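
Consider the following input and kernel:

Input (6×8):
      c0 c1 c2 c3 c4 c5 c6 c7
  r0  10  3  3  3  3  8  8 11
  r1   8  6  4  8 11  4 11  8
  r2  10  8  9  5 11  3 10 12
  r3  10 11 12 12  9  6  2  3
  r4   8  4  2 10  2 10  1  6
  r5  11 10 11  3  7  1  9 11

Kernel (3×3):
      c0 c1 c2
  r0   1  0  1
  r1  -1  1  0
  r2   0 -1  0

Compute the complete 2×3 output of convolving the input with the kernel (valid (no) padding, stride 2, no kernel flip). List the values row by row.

3 5 1
16 10 8

Output[0,0]: The receptive field on the input at this output position is [10 3 3 / 8 6 4 / 10 8 9]. Elementwise product with the kernel and sum: 10·1 + 3·1 + 8·-1 + 6·1 + 8·-1.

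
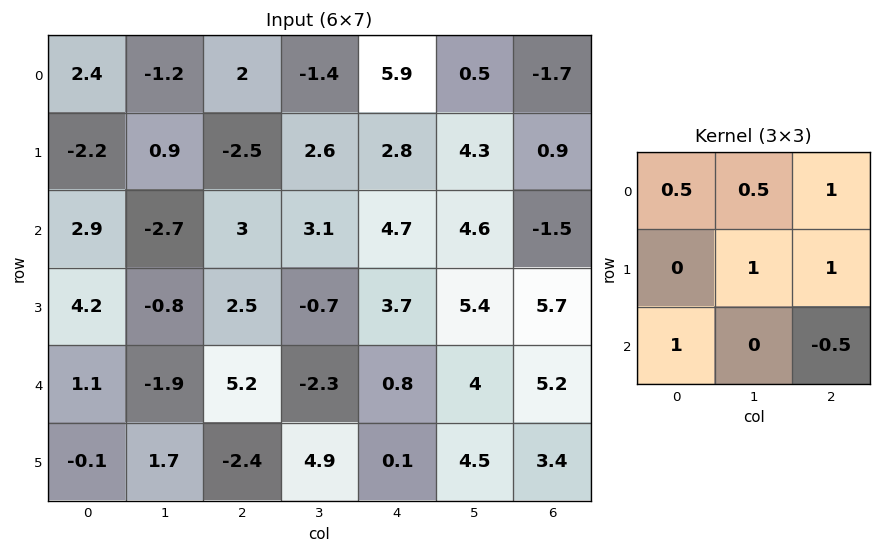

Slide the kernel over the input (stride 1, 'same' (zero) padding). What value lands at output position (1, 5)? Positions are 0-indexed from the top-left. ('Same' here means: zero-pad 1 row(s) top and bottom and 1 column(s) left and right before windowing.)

12.15

The receptive field on the zero-padded input at this output position is [5.9 0.5 -1.7 / 2.8 4.3 0.9 / 4.7 4.6 -1.5]. Elementwise product with the kernel and sum: 5.9·0.5 + 0.5·0.5 + -1.7·1 + 4.3·1 + 0.9·1 + 4.7·1 + -1.5·-0.5.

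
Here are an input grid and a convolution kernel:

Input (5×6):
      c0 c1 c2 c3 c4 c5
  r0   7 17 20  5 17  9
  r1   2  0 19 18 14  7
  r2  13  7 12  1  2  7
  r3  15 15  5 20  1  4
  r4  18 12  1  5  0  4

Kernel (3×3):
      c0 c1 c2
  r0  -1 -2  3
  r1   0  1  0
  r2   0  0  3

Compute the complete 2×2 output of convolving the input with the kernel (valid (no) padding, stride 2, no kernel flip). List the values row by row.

55 45
27 12

Output[0,0]: The receptive field on the input at this output position is [7 17 20 / 2 0 19 / 13 7 12]. Elementwise product with the kernel and sum: 7·-1 + 17·-2 + 20·3 + 0·1 + 12·3.
Output[0,1]: The receptive field on the input at this output position is [20 5 17 / 19 18 14 / 12 1 2]. Elementwise product with the kernel and sum: 20·-1 + 5·-2 + 17·3 + 18·1 + 2·3.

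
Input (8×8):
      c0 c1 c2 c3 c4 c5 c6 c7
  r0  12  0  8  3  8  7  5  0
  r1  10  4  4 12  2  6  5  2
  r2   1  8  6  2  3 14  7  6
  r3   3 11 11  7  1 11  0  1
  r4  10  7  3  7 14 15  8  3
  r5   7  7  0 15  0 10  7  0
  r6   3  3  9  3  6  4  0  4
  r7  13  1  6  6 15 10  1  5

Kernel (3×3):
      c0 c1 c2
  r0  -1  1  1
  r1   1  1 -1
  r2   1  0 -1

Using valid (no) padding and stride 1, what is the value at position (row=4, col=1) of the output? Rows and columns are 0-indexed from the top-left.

-5

The receptive field on the input at this output position is [7 3 7 / 7 0 15 / 3 9 3]. Elementwise product with the kernel and sum: 7·-1 + 3·1 + 7·1 + 7·1 + 0·1 + 15·-1 + 3·1 + 3·-1.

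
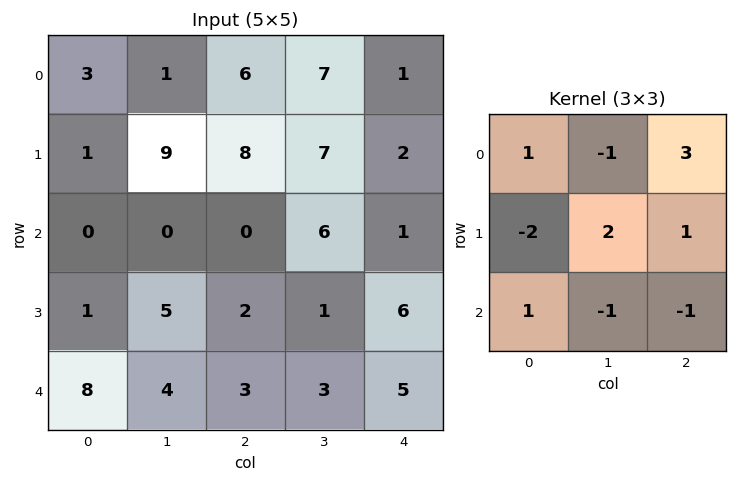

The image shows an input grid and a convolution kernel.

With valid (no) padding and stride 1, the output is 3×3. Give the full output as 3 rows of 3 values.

Output[0,0]: The receptive field on the input at this output position is [3 1 6 / 1 9 8 / 0 0 0]. Elementwise product with the kernel and sum: 3·1 + 1·-1 + 6·3 + 1·-2 + 9·2 + 8·1 + 0·1 + 0·-1 + 0·-1.
Output[0,1]: The receptive field on the input at this output position is [1 6 7 / 9 8 7 / 0 0 6]. Elementwise product with the kernel and sum: 1·1 + 6·-1 + 7·3 + 9·-2 + 8·2 + 7·1 + 0·1 + 0·-1 + 6·-1.

44 15 -5
10 30 15
11 11 -4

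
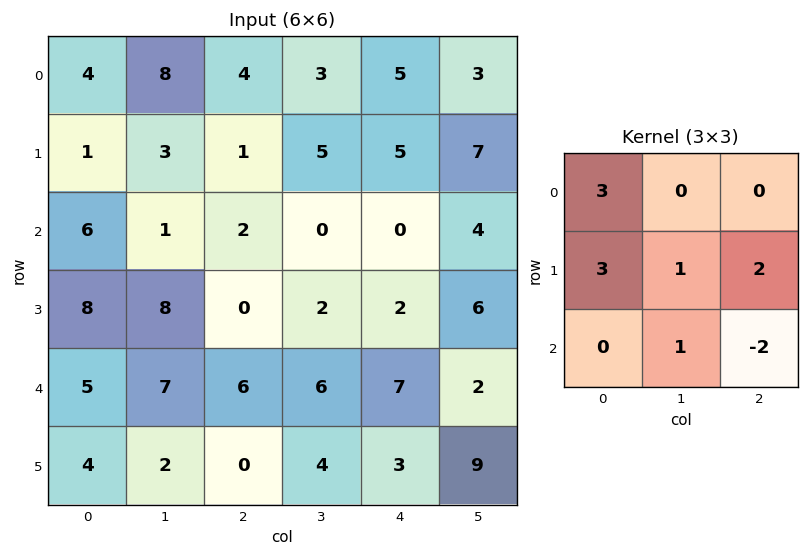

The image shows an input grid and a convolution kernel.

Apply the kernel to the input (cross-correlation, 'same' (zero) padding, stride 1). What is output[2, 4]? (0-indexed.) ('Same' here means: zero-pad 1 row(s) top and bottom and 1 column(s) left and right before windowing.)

The receptive field on the zero-padded input at this output position is [5 5 7 / 0 0 4 / 2 2 6]. Elementwise product with the kernel and sum: 5·3 + 0·3 + 0·1 + 4·2 + 2·1 + 6·-2.

13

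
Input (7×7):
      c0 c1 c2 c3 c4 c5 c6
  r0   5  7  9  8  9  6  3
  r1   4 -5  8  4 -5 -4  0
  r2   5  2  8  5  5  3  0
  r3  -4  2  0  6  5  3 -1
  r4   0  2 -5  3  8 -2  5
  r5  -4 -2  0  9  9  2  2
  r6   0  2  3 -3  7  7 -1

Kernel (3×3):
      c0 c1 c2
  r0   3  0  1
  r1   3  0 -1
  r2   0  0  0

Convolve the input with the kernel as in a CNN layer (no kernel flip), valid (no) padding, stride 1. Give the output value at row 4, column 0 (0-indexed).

The receptive field on the input at this output position is [0 2 -5 / -4 -2 0 / 0 2 3]. Elementwise product with the kernel and sum: 0·3 + -5·1 + -4·3 + 0·-1.

-17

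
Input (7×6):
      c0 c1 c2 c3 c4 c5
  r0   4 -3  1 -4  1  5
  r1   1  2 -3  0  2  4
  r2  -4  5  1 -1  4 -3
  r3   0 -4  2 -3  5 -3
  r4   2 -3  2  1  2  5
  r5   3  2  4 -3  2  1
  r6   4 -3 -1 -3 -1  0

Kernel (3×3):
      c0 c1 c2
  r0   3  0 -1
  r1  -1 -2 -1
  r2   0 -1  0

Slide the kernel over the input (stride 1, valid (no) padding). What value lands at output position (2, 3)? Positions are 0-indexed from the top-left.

The receptive field on the input at this output position is [-1 4 -3 / -3 5 -3 / 1 2 5]. Elementwise product with the kernel and sum: -1·3 + -3·-1 + -3·-1 + 5·-2 + -3·-1 + 2·-1.

-6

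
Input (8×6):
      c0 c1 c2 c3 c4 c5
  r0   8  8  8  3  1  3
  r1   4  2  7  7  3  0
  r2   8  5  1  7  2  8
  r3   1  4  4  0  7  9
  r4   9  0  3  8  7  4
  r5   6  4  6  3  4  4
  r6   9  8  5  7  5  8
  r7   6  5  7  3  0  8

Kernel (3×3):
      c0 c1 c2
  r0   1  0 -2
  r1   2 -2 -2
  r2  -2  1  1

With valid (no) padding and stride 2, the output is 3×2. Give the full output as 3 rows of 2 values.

-28 7
-23 0
-10 -11

Output[0,0]: The receptive field on the input at this output position is [8 8 8 / 4 2 7 / 8 5 1]. Elementwise product with the kernel and sum: 8·1 + 8·-2 + 4·2 + 2·-2 + 7·-2 + 8·-2 + 5·1 + 1·1.
Output[0,1]: The receptive field on the input at this output position is [8 3 1 / 7 7 3 / 1 7 2]. Elementwise product with the kernel and sum: 8·1 + 1·-2 + 7·2 + 7·-2 + 3·-2 + 1·-2 + 7·1 + 2·1.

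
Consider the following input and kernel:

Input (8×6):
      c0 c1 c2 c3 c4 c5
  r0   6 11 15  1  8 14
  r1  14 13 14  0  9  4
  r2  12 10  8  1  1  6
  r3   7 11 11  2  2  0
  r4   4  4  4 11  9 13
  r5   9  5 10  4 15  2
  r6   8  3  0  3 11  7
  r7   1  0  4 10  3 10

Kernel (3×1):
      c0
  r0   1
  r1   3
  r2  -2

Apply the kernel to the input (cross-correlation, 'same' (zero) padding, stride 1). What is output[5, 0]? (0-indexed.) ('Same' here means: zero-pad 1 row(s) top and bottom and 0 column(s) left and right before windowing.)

The receptive field on the zero-padded input at this output position is [4 / 9 / 8]. Elementwise product with the kernel and sum: 4·1 + 9·3 + 8·-2.

15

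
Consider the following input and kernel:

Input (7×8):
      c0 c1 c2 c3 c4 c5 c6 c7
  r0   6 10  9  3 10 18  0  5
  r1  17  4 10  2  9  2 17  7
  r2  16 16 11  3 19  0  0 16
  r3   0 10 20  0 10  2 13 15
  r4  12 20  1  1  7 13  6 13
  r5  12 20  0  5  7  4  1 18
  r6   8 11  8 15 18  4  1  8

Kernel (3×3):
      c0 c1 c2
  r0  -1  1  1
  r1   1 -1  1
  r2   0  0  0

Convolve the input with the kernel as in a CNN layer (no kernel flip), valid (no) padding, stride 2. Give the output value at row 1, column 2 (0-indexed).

2

The receptive field on the input at this output position is [19 0 0 / 10 2 13 / 7 13 6]. Elementwise product with the kernel and sum: 19·-1 + 0·1 + 0·1 + 10·1 + 2·-1 + 13·1.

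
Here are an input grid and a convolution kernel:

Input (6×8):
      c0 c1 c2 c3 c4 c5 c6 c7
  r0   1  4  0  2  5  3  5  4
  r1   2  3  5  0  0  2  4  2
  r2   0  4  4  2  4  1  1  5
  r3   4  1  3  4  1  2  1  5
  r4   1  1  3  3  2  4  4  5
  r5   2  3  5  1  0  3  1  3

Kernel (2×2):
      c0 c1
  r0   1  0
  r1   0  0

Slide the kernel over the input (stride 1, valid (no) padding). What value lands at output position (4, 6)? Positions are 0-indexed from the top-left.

The receptive field on the input at this output position is [4 5 / 1 3]. Elementwise product with the kernel and sum: 4·1.

4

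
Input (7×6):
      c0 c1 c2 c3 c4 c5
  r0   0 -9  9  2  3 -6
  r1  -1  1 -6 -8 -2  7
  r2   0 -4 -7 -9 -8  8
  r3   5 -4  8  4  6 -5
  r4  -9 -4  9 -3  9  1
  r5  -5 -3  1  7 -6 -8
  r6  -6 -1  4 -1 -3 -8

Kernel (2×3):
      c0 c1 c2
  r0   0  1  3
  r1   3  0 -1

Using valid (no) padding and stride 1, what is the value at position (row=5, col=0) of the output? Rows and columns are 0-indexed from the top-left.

The receptive field on the input at this output position is [-5 -3 1 / -6 -1 4]. Elementwise product with the kernel and sum: -3·1 + 1·3 + -6·3 + 4·-1.

-22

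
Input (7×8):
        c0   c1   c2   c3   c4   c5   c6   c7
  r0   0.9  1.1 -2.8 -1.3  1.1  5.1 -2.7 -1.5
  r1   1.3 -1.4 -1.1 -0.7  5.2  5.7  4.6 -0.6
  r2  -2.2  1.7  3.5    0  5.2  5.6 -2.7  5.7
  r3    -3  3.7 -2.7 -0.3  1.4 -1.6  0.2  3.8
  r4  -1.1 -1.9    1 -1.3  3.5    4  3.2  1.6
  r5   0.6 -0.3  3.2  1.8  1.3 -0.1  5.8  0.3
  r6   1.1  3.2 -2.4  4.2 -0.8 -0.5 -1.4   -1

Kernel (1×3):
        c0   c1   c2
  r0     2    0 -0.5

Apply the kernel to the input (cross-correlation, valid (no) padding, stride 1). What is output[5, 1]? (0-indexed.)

The receptive field on the input at this output position is [-0.3 3.2 1.8]. Elementwise product with the kernel and sum: -0.3·2 + 1.8·-0.5.

-1.5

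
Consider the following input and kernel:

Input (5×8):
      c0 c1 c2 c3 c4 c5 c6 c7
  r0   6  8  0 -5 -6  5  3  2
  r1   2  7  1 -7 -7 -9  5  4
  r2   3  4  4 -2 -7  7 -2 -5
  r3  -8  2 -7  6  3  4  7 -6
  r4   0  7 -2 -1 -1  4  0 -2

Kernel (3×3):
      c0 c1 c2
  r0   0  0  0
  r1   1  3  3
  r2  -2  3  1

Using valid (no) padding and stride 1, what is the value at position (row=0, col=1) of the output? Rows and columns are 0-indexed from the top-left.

-9

The receptive field on the input at this output position is [8 0 -5 / 7 1 -7 / 4 4 -2]. Elementwise product with the kernel and sum: 7·1 + 1·3 + -7·3 + 4·-2 + 4·3 + -2·1.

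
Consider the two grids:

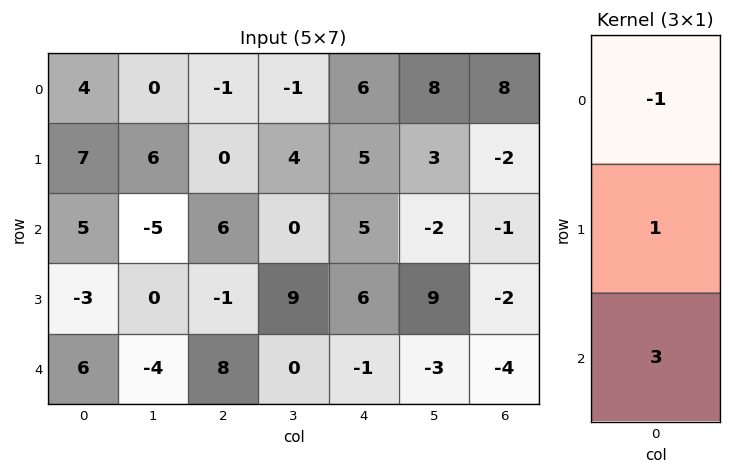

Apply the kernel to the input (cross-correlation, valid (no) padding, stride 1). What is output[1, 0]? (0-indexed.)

-11

The receptive field on the input at this output position is [7 / 5 / -3]. Elementwise product with the kernel and sum: 7·-1 + 5·1 + -3·3.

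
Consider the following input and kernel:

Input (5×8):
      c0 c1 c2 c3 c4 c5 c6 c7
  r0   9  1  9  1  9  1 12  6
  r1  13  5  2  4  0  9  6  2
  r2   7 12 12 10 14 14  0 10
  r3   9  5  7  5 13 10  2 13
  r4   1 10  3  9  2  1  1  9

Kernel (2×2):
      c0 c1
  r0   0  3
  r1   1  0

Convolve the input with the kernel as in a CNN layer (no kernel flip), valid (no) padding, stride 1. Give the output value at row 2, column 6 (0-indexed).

32

The receptive field on the input at this output position is [0 10 / 2 13]. Elementwise product with the kernel and sum: 10·3 + 2·1.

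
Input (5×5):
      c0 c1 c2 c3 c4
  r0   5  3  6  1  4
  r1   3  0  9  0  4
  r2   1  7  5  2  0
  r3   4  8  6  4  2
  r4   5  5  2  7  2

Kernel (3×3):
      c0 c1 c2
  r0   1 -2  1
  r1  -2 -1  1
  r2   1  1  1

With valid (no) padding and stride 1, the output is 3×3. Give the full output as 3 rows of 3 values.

21 -3 1
26 -17 13
-6 -5 -2

Output[0,0]: The receptive field on the input at this output position is [5 3 6 / 3 0 9 / 1 7 5]. Elementwise product with the kernel and sum: 5·1 + 3·-2 + 6·1 + 3·-2 + 0·-1 + 9·1 + 1·1 + 7·1 + 5·1.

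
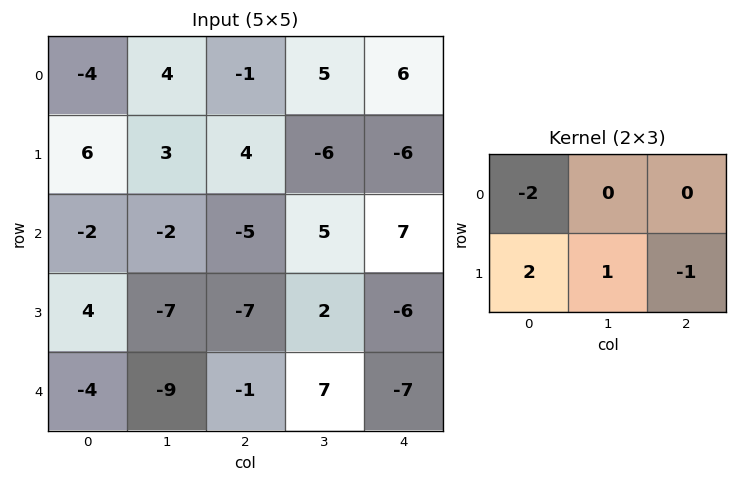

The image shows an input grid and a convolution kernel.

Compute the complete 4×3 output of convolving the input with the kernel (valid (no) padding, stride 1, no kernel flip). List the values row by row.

Output[0,0]: The receptive field on the input at this output position is [-4 4 -1 / 6 3 4]. Elementwise product with the kernel and sum: -4·-2 + 6·2 + 3·1 + 4·-1.

19 8 10
-13 -20 -20
12 -19 4
-24 -12 26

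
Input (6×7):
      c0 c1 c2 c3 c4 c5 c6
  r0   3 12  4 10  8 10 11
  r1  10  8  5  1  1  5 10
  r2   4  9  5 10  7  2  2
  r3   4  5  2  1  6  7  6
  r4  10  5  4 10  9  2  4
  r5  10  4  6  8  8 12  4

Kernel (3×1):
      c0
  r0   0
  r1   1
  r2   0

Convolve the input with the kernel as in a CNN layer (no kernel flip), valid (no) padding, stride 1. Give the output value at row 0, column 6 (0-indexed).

The receptive field on the input at this output position is [11 / 10 / 2]. Elementwise product with the kernel and sum: 10·1.

10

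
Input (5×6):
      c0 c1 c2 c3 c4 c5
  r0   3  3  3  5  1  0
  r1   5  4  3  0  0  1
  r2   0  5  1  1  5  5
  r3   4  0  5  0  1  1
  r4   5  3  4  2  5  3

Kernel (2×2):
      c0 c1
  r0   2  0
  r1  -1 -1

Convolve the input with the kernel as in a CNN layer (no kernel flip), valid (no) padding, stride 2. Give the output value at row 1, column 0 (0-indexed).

-4

The receptive field on the input at this output position is [0 5 / 4 0]. Elementwise product with the kernel and sum: 0·2 + 4·-1 + 0·-1.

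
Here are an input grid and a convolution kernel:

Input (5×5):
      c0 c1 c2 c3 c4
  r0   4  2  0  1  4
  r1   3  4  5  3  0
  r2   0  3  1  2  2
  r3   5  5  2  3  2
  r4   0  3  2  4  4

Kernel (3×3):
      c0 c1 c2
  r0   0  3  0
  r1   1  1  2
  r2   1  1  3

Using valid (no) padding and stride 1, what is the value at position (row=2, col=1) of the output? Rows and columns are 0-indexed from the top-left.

The receptive field on the input at this output position is [3 1 2 / 5 2 3 / 3 2 4]. Elementwise product with the kernel and sum: 1·3 + 5·1 + 2·1 + 3·2 + 3·1 + 2·1 + 4·3.

33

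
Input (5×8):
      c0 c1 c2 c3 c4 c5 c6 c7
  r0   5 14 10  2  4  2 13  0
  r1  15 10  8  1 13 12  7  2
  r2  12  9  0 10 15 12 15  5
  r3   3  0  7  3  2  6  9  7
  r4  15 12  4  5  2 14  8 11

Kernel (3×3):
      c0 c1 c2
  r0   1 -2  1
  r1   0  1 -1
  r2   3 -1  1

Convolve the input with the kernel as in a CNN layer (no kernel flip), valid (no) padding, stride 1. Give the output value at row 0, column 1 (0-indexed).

40

The receptive field on the input at this output position is [14 10 2 / 10 8 1 / 9 0 10]. Elementwise product with the kernel and sum: 14·1 + 10·-2 + 2·1 + 8·1 + 1·-1 + 9·3 + 0·-1 + 10·1.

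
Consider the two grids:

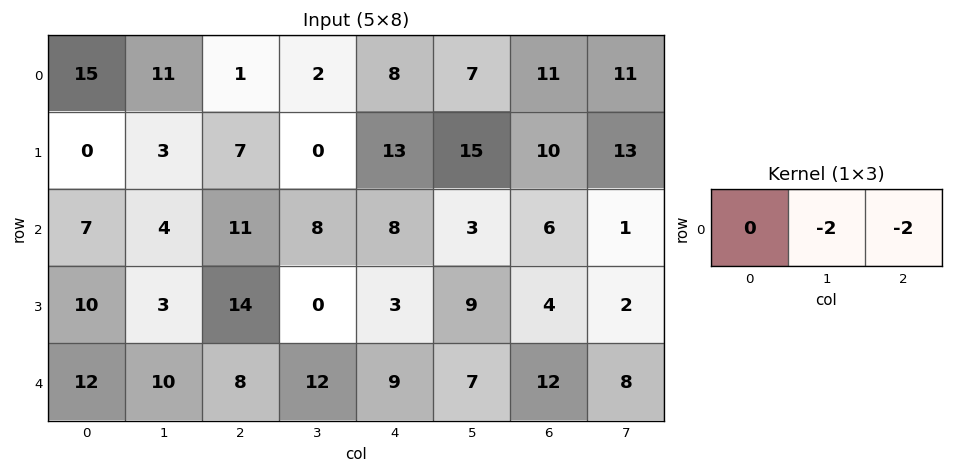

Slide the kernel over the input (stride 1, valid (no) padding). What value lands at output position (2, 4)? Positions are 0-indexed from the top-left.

The receptive field on the input at this output position is [8 3 6]. Elementwise product with the kernel and sum: 3·-2 + 6·-2.

-18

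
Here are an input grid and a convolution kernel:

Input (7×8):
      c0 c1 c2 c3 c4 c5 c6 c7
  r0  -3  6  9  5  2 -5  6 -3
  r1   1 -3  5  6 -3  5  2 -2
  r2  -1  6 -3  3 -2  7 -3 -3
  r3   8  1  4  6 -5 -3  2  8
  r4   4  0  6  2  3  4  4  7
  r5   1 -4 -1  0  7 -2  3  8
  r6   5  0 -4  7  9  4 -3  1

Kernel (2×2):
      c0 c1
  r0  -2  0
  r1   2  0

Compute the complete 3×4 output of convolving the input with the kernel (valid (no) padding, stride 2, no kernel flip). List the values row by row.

Output[0,0]: The receptive field on the input at this output position is [-3 6 / 1 -3]. Elementwise product with the kernel and sum: -3·-2 + 1·2.
Output[0,1]: The receptive field on the input at this output position is [9 5 / 5 6]. Elementwise product with the kernel and sum: 9·-2 + 5·2.

8 -8 -10 -8
18 14 -6 10
-6 -14 8 -2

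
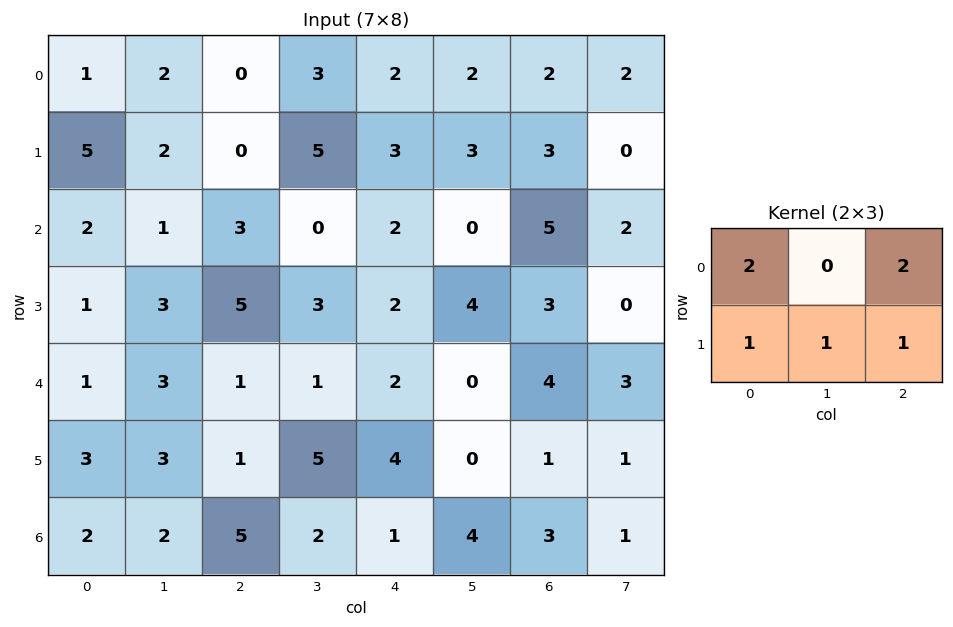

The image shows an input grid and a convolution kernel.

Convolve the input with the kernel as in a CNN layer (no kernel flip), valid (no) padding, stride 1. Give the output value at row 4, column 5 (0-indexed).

8

The receptive field on the input at this output position is [0 4 3 / 0 1 1]. Elementwise product with the kernel and sum: 0·2 + 3·2 + 0·1 + 1·1 + 1·1.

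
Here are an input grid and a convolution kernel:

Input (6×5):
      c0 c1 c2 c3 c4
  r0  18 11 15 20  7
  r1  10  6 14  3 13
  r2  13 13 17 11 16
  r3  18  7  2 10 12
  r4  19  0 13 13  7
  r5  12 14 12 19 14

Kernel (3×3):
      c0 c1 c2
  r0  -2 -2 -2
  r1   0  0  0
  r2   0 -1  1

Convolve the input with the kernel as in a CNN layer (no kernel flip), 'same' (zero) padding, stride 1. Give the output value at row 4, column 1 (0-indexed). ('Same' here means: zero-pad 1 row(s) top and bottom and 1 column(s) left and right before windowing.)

The receptive field on the zero-padded input at this output position is [18 7 2 / 19 0 13 / 12 14 12]. Elementwise product with the kernel and sum: 18·-2 + 7·-2 + 2·-2 + 14·-1 + 12·1.

-56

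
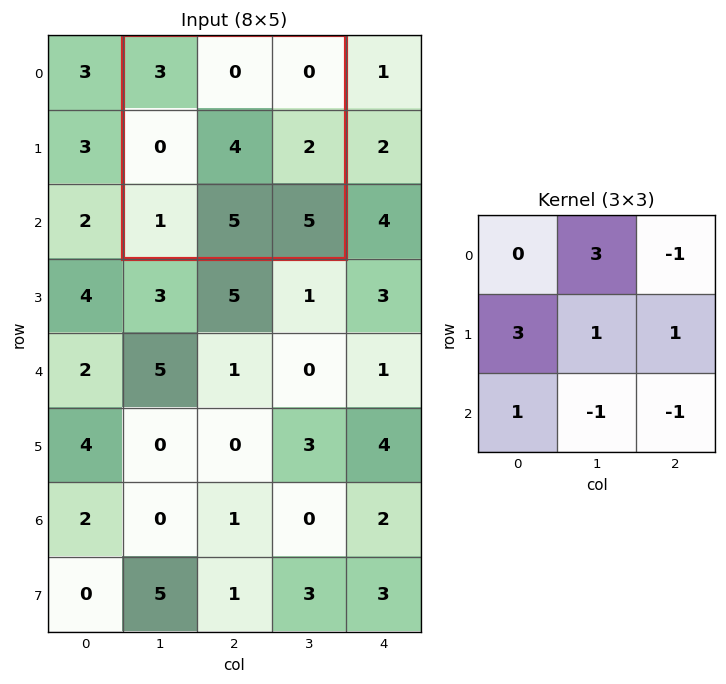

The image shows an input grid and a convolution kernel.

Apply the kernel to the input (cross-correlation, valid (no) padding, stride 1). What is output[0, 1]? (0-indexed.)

The receptive field on the input at this output position is [3 0 0 / 0 4 2 / 1 5 5]. Elementwise product with the kernel and sum: 0·3 + 0·-1 + 0·3 + 4·1 + 2·1 + 1·1 + 5·-1 + 5·-1.

-3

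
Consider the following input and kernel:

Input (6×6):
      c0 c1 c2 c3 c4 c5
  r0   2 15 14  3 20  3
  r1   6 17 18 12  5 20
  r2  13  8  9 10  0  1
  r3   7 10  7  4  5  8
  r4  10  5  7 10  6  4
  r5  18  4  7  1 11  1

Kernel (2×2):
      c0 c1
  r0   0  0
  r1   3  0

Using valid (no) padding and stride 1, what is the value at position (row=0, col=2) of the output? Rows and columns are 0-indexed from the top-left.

54

The receptive field on the input at this output position is [14 3 / 18 12]. Elementwise product with the kernel and sum: 18·3.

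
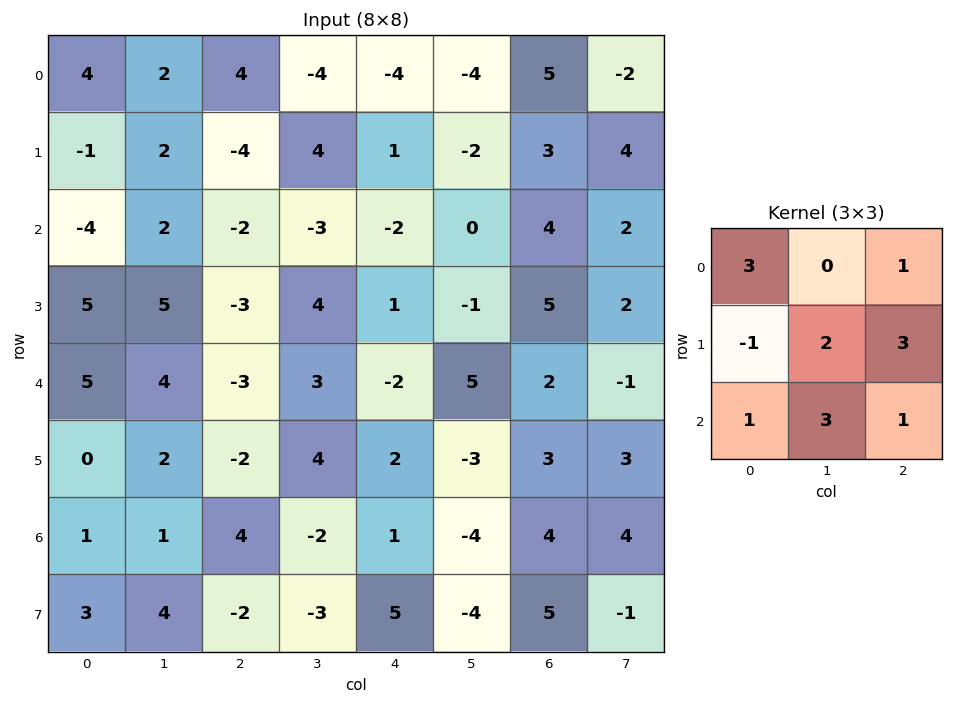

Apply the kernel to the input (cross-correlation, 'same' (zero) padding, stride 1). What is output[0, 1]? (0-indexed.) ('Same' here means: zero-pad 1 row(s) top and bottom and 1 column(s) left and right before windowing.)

13

The receptive field on the zero-padded input at this output position is [0 0 0 / 4 2 4 / -1 2 -4]. Elementwise product with the kernel and sum: 0·3 + 0·1 + 4·-1 + 2·2 + 4·3 + -1·1 + 2·3 + -4·1.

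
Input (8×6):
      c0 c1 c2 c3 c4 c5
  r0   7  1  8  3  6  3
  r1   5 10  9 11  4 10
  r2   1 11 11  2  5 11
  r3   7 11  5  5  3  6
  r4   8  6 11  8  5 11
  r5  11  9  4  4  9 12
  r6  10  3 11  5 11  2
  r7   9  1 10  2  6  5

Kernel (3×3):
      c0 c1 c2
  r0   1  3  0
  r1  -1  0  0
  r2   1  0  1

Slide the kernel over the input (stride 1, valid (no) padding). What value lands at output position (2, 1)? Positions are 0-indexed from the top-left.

The receptive field on the input at this output position is [11 11 2 / 11 5 5 / 6 11 8]. Elementwise product with the kernel and sum: 11·1 + 11·3 + 11·-1 + 6·1 + 8·1.

47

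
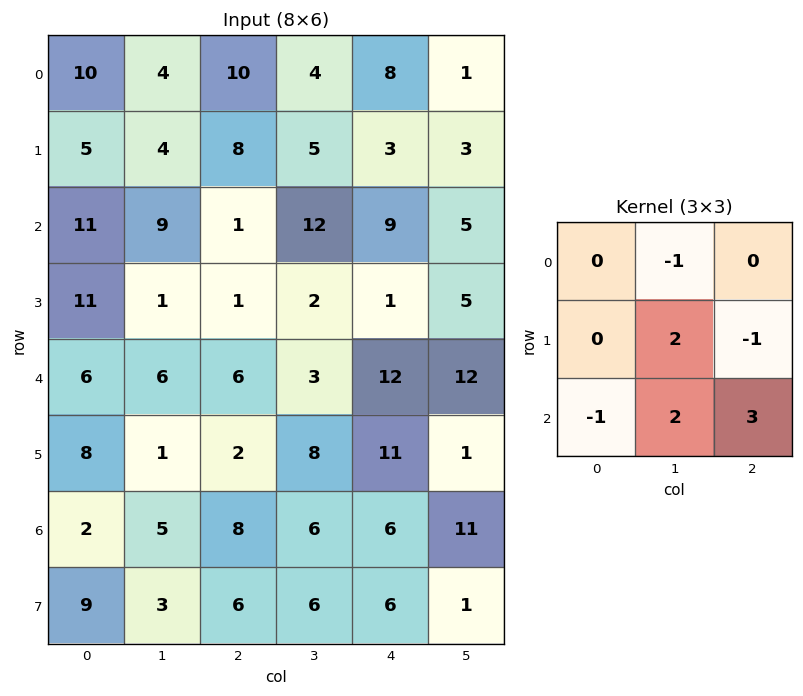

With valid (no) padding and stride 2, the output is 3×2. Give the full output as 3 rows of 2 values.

6 53
16 27
26 24

Output[0,0]: The receptive field on the input at this output position is [10 4 10 / 5 4 8 / 11 9 1]. Elementwise product with the kernel and sum: 4·-1 + 4·2 + 8·-1 + 11·-1 + 9·2 + 1·3.
Output[0,1]: The receptive field on the input at this output position is [10 4 8 / 8 5 3 / 1 12 9]. Elementwise product with the kernel and sum: 4·-1 + 5·2 + 3·-1 + 1·-1 + 12·2 + 9·3.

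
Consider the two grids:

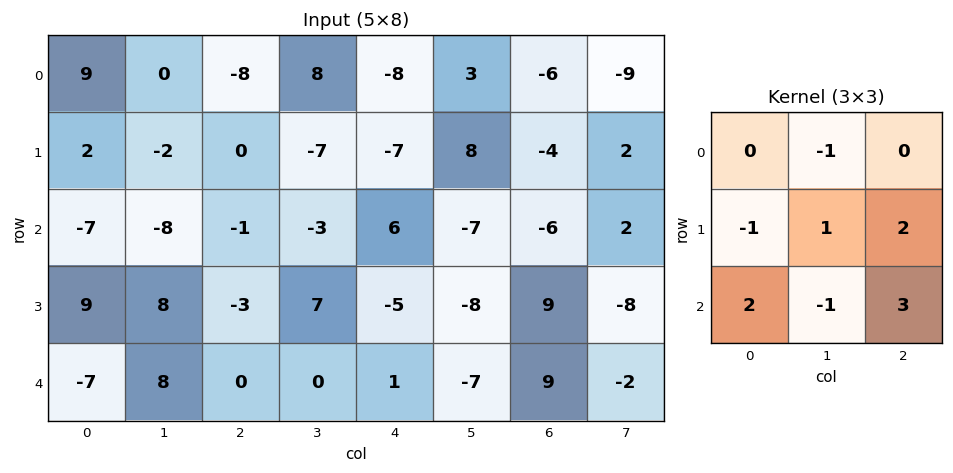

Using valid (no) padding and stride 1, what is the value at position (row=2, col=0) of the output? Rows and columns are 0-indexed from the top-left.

The receptive field on the input at this output position is [-7 -8 -1 / 9 8 -3 / -7 8 0]. Elementwise product with the kernel and sum: -8·-1 + 9·-1 + 8·1 + -3·2 + -7·2 + 8·-1 + 0·3.

-21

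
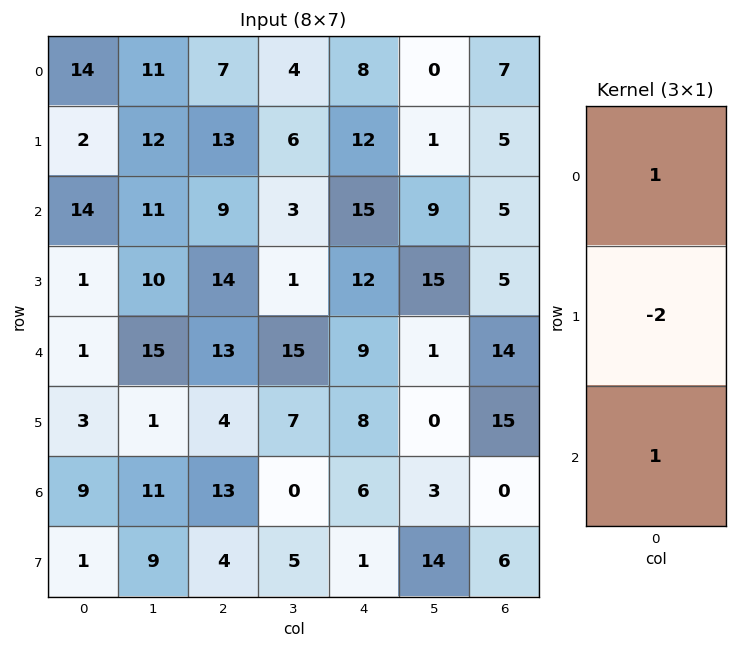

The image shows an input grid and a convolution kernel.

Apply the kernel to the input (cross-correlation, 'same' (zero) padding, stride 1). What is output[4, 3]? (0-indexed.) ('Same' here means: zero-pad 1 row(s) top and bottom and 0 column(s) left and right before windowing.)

The receptive field on the zero-padded input at this output position is [1 / 15 / 7]. Elementwise product with the kernel and sum: 1·1 + 15·-2 + 7·1.

-22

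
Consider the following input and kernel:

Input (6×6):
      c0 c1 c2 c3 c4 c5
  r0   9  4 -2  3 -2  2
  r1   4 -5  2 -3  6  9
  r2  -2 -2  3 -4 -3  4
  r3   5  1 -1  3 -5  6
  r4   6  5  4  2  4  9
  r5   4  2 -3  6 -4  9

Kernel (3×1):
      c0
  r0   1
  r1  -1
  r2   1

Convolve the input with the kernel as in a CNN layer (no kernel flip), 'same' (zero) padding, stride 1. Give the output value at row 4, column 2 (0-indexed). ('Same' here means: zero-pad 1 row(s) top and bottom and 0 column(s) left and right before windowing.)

-8

The receptive field on the zero-padded input at this output position is [-1 / 4 / -3]. Elementwise product with the kernel and sum: -1·1 + 4·-1 + -3·1.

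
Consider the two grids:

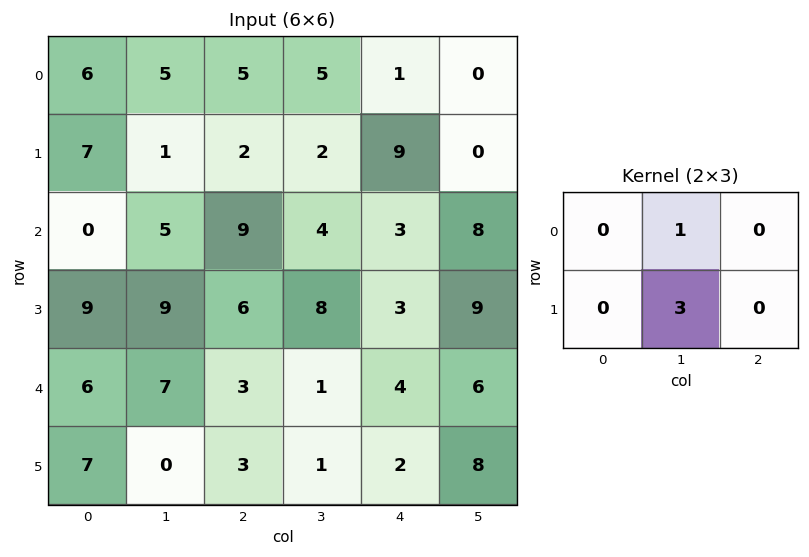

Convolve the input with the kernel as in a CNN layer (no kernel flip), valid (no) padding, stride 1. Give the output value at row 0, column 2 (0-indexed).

The receptive field on the input at this output position is [5 5 1 / 2 2 9]. Elementwise product with the kernel and sum: 5·1 + 2·3.

11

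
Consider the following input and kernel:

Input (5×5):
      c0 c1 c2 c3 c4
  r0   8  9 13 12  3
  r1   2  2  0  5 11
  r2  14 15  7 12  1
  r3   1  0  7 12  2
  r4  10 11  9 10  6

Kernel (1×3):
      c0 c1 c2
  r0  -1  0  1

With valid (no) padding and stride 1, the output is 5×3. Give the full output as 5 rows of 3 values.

Output[0,0]: The receptive field on the input at this output position is [8 9 13]. Elementwise product with the kernel and sum: 8·-1 + 13·1.

5 3 -10
-2 3 11
-7 -3 -6
6 12 -5
-1 -1 -3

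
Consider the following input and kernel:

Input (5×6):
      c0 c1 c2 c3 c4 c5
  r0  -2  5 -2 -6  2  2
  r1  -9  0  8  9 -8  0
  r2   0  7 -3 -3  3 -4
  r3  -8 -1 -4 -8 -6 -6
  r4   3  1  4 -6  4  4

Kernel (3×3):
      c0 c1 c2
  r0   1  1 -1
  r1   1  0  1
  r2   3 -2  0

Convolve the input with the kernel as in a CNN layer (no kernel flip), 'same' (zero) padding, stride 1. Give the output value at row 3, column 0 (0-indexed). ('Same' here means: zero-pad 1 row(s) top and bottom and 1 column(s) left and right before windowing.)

The receptive field on the zero-padded input at this output position is [0 0 7 / 0 -8 -1 / 0 3 1]. Elementwise product with the kernel and sum: 0·1 + 0·1 + 7·-1 + 0·1 + -1·1 + 0·3 + 3·-2.

-14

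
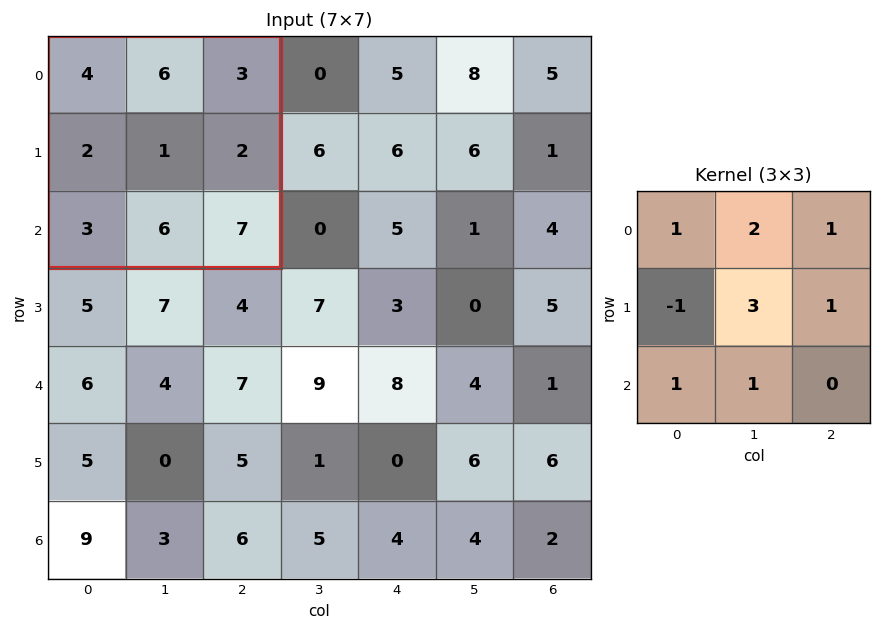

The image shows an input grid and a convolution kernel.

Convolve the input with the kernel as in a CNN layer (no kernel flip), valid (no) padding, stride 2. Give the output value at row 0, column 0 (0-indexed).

31

The receptive field on the input at this output position is [4 6 3 / 2 1 2 / 3 6 7]. Elementwise product with the kernel and sum: 4·1 + 6·2 + 3·1 + 2·-1 + 1·3 + 2·1 + 3·1 + 6·1.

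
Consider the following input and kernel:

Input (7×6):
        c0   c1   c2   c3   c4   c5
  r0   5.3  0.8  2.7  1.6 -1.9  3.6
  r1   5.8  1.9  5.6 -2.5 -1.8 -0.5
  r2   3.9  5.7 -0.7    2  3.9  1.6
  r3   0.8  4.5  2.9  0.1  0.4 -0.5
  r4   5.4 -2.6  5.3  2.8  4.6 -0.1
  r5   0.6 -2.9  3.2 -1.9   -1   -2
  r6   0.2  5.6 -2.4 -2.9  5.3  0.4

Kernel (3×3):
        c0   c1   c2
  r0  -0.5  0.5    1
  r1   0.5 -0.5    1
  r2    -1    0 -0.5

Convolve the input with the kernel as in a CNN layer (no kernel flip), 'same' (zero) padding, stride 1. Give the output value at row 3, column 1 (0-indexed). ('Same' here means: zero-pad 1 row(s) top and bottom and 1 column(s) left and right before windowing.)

The receptive field on the zero-padded input at this output position is [3.9 5.7 -0.7 / 0.8 4.5 2.9 / 5.4 -2.6 5.3]. Elementwise product with the kernel and sum: 3.9·-0.5 + 5.7·0.5 + -0.7·1 + 0.8·0.5 + 4.5·-0.5 + 2.9·1 + 5.4·-1 + 5.3·-0.5.

-6.8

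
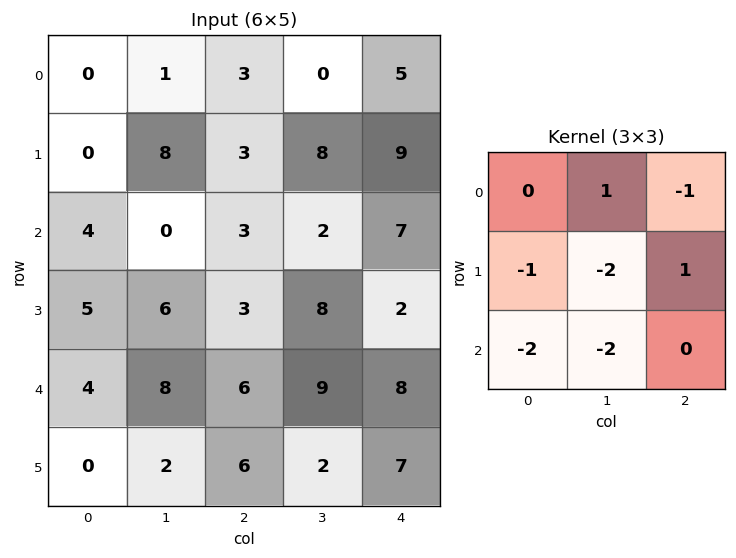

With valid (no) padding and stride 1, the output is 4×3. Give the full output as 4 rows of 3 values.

Output[0,0]: The receptive field on the input at this output position is [0 1 3 / 0 8 3 / 4 0 3]. Elementwise product with the kernel and sum: 1·1 + 3·-1 + 0·-1 + 8·-2 + 3·1 + 4·-2 + 0·-2.
Output[0,1]: The receptive field on the input at this output position is [1 3 0 / 8 3 8 / 0 3 2]. Elementwise product with the kernel and sum: 3·1 + 0·-1 + 8·-1 + 3·-2 + 8·1 + 0·-2 + 3·-2.

-23 -9 -25
-18 -27 -23
-41 -31 -52
-15 -32 -26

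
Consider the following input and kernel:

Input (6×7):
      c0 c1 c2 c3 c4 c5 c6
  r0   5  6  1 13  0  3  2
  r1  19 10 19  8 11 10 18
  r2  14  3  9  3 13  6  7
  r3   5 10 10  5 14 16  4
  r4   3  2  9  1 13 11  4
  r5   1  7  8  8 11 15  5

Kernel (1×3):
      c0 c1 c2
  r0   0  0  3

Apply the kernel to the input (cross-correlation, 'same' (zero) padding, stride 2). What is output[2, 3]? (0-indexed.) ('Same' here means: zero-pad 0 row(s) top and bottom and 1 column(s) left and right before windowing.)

The receptive field on the zero-padded input at this output position is [11 4 0]. Elementwise product with the kernel and sum: 0·3.

0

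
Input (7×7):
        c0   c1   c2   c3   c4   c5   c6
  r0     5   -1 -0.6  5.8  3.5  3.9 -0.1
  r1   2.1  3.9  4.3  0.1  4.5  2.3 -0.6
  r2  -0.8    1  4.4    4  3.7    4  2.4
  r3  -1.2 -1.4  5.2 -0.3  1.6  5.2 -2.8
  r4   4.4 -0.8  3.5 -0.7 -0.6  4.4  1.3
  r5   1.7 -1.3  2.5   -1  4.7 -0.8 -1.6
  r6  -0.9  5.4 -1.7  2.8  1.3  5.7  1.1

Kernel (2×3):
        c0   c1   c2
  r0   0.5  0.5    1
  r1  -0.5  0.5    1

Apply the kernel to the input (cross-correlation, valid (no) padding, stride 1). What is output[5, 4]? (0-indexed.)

The receptive field on the input at this output position is [4.7 -0.8 -1.6 / 1.3 5.7 1.1]. Elementwise product with the kernel and sum: 4.7·0.5 + -0.8·0.5 + -1.6·1 + 1.3·-0.5 + 5.7·0.5 + 1.1·1.

3.65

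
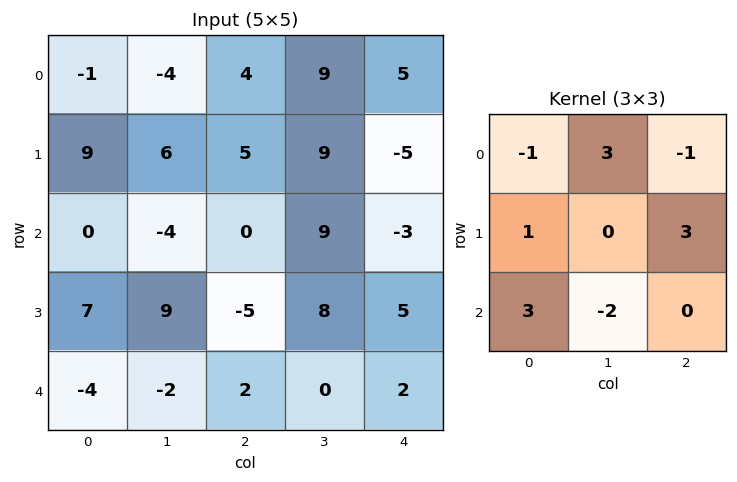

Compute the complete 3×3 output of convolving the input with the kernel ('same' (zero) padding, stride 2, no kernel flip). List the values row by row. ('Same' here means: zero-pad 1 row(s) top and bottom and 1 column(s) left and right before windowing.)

-30 31 46
-5 60 -1
6 -34 7

Output[0,0]: The receptive field on the zero-padded input at this output position is [0 0 0 / 0 -1 -4 / 0 9 6]. Elementwise product with the kernel and sum: 0·-1 + 0·3 + 0·-1 + 0·1 + -4·3 + 0·3 + 9·-2.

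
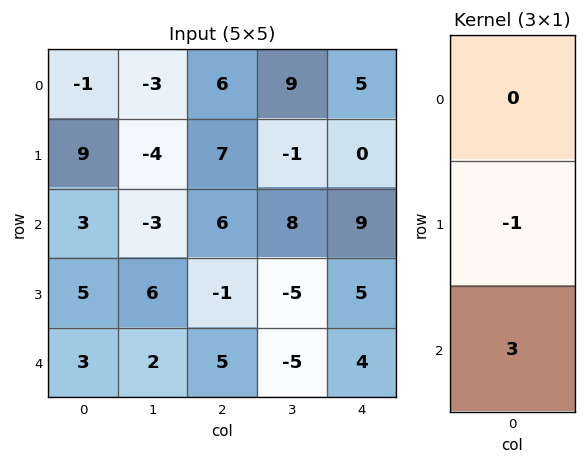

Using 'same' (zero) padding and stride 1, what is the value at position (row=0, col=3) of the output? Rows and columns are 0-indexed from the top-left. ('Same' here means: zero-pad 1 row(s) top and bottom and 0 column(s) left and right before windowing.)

-12

The receptive field on the zero-padded input at this output position is [0 / 9 / -1]. Elementwise product with the kernel and sum: 9·-1 + -1·3.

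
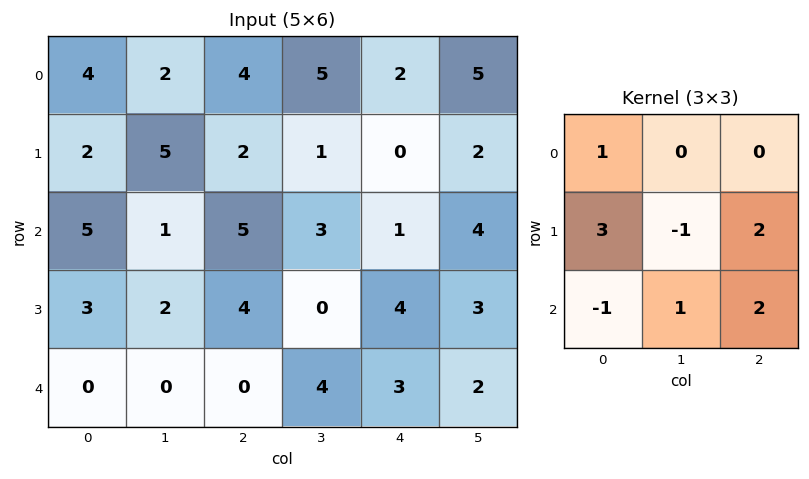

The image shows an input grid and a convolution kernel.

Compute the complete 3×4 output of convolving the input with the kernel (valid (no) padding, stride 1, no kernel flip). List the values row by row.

15 27 9 18
33 11 20 27
20 11 35 8

Output[0,0]: The receptive field on the input at this output position is [4 2 4 / 2 5 2 / 5 1 5]. Elementwise product with the kernel and sum: 4·1 + 2·3 + 5·-1 + 2·2 + 5·-1 + 1·1 + 5·2.
Output[0,1]: The receptive field on the input at this output position is [2 4 5 / 5 2 1 / 1 5 3]. Elementwise product with the kernel and sum: 2·1 + 5·3 + 2·-1 + 1·2 + 1·-1 + 5·1 + 3·2.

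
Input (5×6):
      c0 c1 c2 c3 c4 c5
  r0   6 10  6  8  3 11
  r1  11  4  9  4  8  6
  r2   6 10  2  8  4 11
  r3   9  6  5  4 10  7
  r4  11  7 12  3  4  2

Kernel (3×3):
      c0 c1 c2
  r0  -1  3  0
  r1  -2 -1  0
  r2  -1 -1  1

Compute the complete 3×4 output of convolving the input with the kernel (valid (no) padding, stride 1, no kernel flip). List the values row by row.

-16 -13 -10 -16
-31 -6 -8 -7
-6 -37 -3 -19

Output[0,0]: The receptive field on the input at this output position is [6 10 6 / 11 4 9 / 6 10 2]. Elementwise product with the kernel and sum: 6·-1 + 10·3 + 11·-2 + 4·-1 + 6·-1 + 10·-1 + 2·1.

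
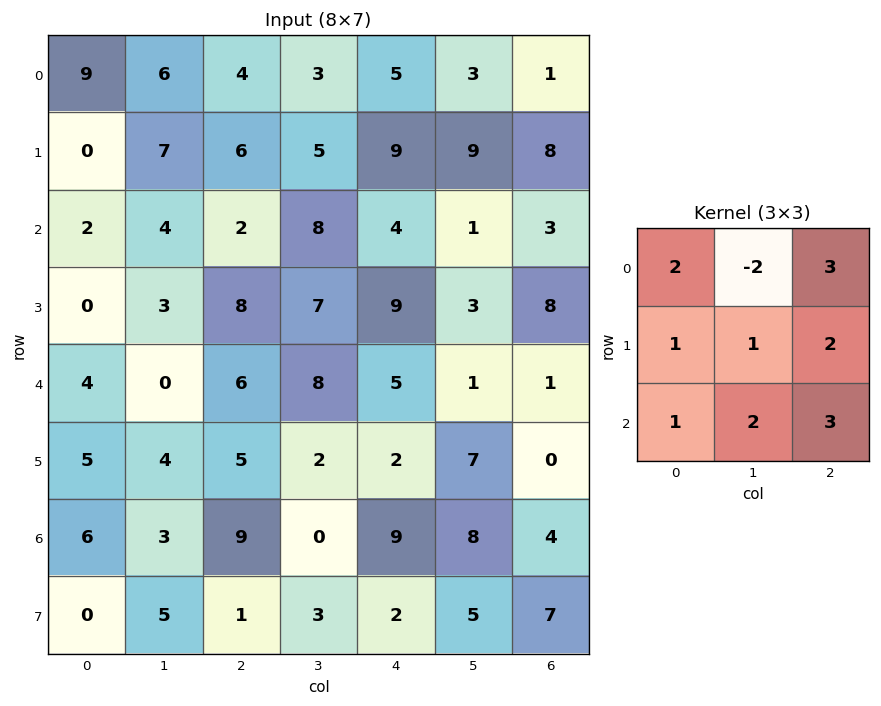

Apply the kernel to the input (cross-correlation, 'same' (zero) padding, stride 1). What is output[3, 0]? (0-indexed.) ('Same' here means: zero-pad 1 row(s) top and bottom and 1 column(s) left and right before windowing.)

22

The receptive field on the zero-padded input at this output position is [0 2 4 / 0 0 3 / 0 4 0]. Elementwise product with the kernel and sum: 0·2 + 2·-2 + 4·3 + 0·1 + 0·1 + 3·2 + 0·1 + 4·2 + 0·3.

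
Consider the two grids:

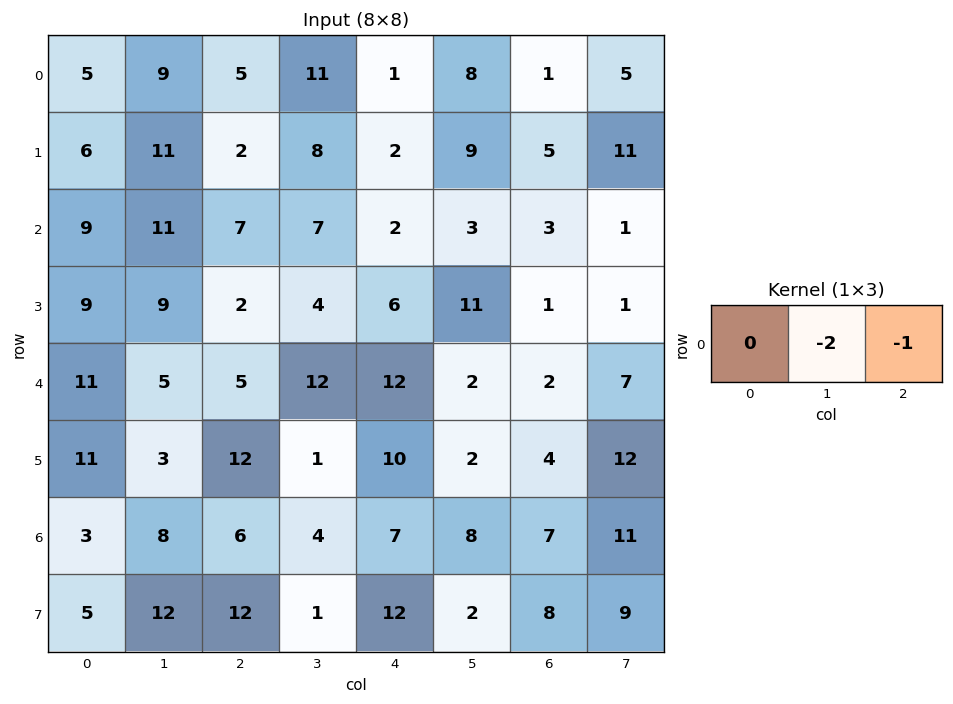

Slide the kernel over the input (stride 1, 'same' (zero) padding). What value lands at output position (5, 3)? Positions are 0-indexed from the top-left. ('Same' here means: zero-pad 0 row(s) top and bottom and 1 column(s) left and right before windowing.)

The receptive field on the zero-padded input at this output position is [12 1 10]. Elementwise product with the kernel and sum: 1·-2 + 10·-1.

-12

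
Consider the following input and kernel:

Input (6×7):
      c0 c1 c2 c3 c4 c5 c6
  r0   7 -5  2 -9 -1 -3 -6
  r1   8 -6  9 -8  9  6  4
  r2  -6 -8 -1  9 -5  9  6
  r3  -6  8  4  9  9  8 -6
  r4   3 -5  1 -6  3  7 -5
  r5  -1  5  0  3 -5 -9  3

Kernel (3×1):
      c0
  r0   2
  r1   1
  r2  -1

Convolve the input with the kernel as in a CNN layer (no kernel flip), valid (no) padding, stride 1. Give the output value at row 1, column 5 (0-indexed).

The receptive field on the input at this output position is [6 / 9 / 8]. Elementwise product with the kernel and sum: 6·2 + 9·1 + 8·-1.

13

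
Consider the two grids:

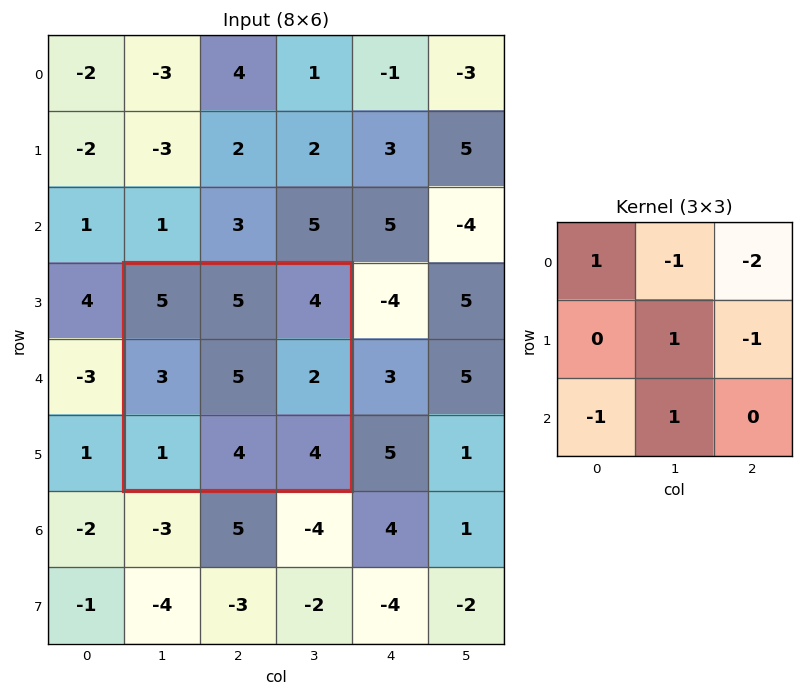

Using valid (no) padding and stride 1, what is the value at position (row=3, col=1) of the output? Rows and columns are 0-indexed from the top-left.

-2

The receptive field on the input at this output position is [5 5 4 / 3 5 2 / 1 4 4]. Elementwise product with the kernel and sum: 5·1 + 5·-1 + 4·-2 + 5·1 + 2·-1 + 1·-1 + 4·1.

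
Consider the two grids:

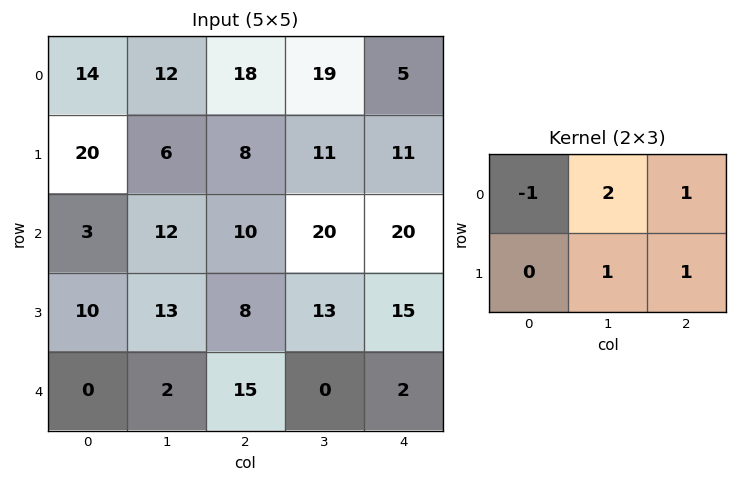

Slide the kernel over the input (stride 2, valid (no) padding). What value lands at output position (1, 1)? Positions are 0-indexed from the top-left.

The receptive field on the input at this output position is [10 20 20 / 8 13 15]. Elementwise product with the kernel and sum: 10·-1 + 20·2 + 20·1 + 13·1 + 15·1.

78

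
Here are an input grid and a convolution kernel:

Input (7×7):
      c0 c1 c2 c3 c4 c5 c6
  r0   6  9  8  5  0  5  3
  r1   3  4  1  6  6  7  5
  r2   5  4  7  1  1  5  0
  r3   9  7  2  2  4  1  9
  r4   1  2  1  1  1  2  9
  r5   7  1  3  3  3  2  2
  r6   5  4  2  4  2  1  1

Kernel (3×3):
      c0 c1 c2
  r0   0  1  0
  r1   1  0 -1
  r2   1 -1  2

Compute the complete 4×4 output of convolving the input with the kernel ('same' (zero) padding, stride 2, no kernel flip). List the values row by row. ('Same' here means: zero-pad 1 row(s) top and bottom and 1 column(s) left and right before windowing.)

Output[0,0]: The receptive field on the zero-padded input at this output position is [0 0 0 / 0 6 9 / 0 3 4]. Elementwise product with the kernel and sum: 0·1 + 0·1 + 9·-1 + 0·1 + 3·-1 + 4·2.
Output[0,1]: The receptive field on the zero-padded input at this output position is [0 0 0 / 9 8 5 / 4 1 6]. Elementwise product with the kernel and sum: 0·1 + 9·1 + 5·-1 + 4·1 + 1·-1 + 6·2.

-4 19 14 7
4 13 2 2
2 7 7 11
3 3 6 3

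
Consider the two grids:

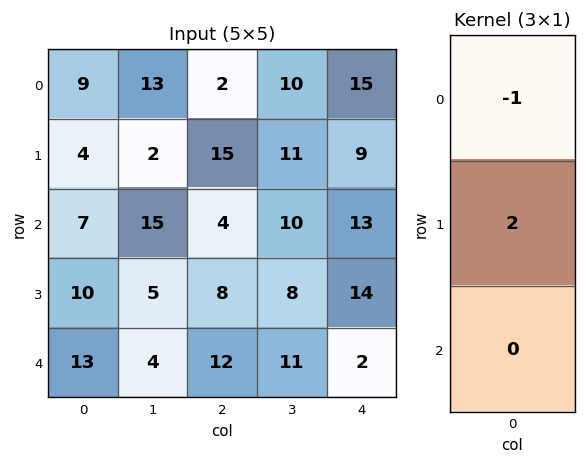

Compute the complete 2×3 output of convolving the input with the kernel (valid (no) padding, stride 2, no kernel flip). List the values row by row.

Output[0,0]: The receptive field on the input at this output position is [9 / 4 / 7]. Elementwise product with the kernel and sum: 9·-1 + 4·2.
Output[0,1]: The receptive field on the input at this output position is [2 / 15 / 4]. Elementwise product with the kernel and sum: 2·-1 + 15·2.

-1 28 3
13 12 15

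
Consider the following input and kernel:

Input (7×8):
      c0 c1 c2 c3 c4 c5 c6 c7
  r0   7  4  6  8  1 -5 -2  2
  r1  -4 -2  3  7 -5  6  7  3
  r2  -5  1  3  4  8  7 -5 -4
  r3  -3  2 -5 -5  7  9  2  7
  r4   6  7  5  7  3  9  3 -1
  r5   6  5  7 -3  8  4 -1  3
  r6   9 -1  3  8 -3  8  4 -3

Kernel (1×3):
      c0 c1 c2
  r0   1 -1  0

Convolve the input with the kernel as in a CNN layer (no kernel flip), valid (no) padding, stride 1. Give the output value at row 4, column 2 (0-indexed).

-2

The receptive field on the input at this output position is [5 7 3]. Elementwise product with the kernel and sum: 5·1 + 7·-1.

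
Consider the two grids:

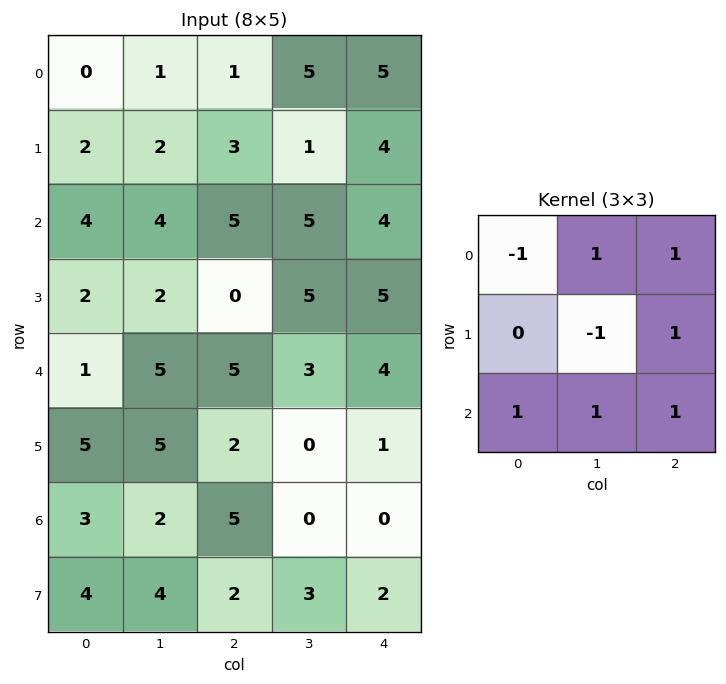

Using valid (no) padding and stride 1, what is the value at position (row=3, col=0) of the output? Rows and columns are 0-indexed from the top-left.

12

The receptive field on the input at this output position is [2 2 0 / 1 5 5 / 5 5 2]. Elementwise product with the kernel and sum: 2·-1 + 2·1 + 0·1 + 5·-1 + 5·1 + 5·1 + 5·1 + 2·1.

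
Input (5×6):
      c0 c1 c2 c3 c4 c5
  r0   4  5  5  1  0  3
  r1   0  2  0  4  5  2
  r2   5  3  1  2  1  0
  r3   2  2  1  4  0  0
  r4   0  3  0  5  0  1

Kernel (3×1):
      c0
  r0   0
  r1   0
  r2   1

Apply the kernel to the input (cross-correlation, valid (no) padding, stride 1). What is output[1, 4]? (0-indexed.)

The receptive field on the input at this output position is [5 / 1 / 0]. Elementwise product with the kernel and sum: 0·1.

0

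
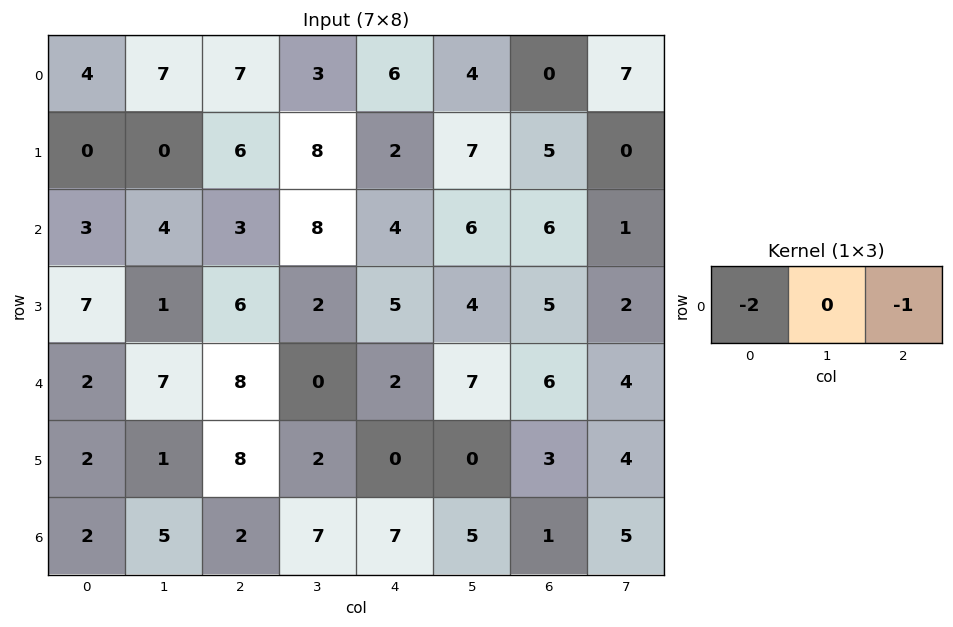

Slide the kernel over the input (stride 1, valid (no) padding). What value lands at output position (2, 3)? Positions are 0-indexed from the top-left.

The receptive field on the input at this output position is [8 4 6]. Elementwise product with the kernel and sum: 8·-2 + 6·-1.

-22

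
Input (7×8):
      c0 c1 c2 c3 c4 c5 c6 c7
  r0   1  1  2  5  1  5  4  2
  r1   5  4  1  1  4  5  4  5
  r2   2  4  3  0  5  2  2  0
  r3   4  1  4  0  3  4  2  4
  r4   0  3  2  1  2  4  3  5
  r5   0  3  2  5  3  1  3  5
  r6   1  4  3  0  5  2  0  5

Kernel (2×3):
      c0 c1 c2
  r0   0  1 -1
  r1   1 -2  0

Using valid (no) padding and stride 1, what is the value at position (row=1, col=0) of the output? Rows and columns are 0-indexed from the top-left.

-3

The receptive field on the input at this output position is [5 4 1 / 2 4 3]. Elementwise product with the kernel and sum: 4·1 + 1·-1 + 2·1 + 4·-2.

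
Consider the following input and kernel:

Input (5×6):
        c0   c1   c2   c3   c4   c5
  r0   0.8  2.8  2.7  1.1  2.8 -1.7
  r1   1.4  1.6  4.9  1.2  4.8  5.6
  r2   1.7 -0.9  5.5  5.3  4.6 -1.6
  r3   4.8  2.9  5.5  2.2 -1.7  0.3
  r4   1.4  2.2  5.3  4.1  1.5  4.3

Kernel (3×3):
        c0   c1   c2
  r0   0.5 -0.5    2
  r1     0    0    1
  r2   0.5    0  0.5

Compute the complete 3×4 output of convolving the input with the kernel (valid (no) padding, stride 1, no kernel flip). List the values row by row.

Output[0,0]: The receptive field on the input at this output position is [0.8 2.8 2.7 / 1.4 1.6 4.9 / 1.7 -0.9 5.5]. Elementwise product with the kernel and sum: 0.8·0.5 + 2.8·-0.5 + 2.7·2 + 4.9·1 + 1.7·0.5 + 5.5·0.5.

12.9 5.65 16.25 3.2
20.35 8.6 17.95 9.05
21.15 12.75 11 1.65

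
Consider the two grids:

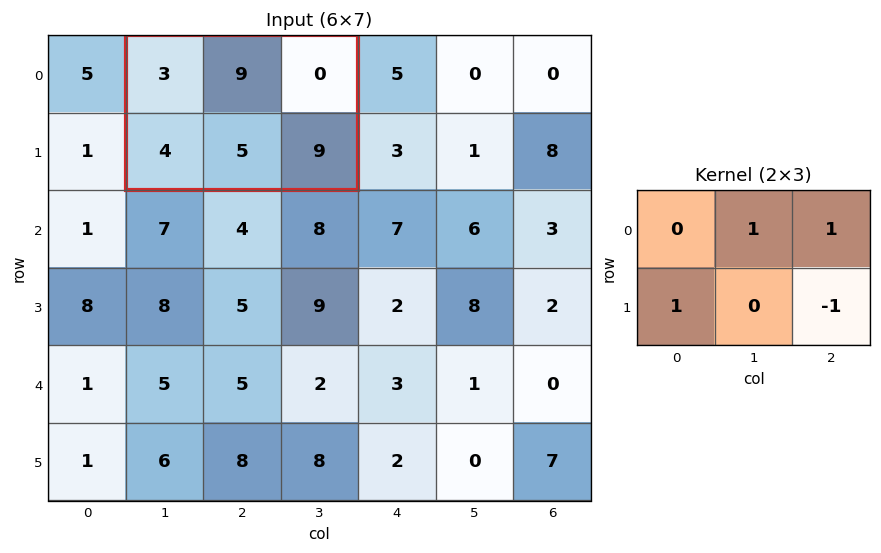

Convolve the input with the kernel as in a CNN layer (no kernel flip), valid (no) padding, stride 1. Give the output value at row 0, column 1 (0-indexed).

The receptive field on the input at this output position is [3 9 0 / 4 5 9]. Elementwise product with the kernel and sum: 9·1 + 0·1 + 4·1 + 9·-1.

4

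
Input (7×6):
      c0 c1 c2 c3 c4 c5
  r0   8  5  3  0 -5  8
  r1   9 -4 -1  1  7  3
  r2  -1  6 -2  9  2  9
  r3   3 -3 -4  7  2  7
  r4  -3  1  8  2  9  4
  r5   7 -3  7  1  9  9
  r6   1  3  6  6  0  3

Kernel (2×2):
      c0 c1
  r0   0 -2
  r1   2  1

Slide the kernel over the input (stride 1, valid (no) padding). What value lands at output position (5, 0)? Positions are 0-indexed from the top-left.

The receptive field on the input at this output position is [7 -3 / 1 3]. Elementwise product with the kernel and sum: -3·-2 + 1·2 + 3·1.

11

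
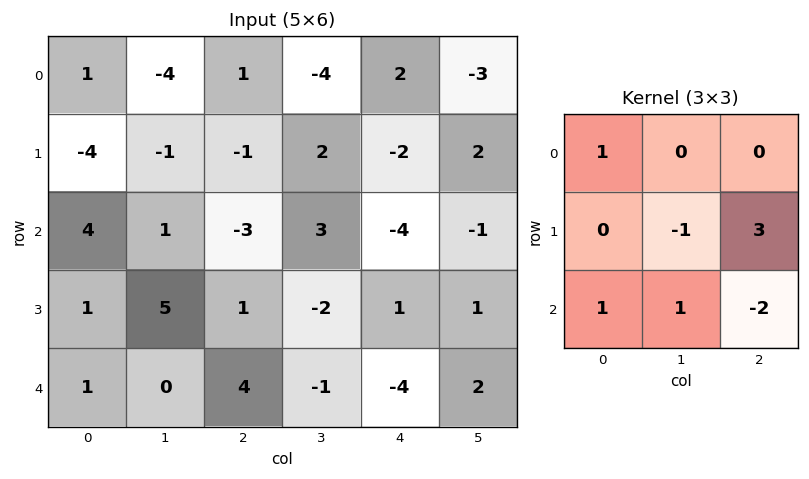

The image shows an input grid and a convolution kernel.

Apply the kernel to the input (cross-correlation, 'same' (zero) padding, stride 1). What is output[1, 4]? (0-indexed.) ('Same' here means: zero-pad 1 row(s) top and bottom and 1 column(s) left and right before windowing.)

5

The receptive field on the zero-padded input at this output position is [-4 2 -3 / 2 -2 2 / 3 -4 -1]. Elementwise product with the kernel and sum: -4·1 + -2·-1 + 2·3 + 3·1 + -4·1 + -1·-2.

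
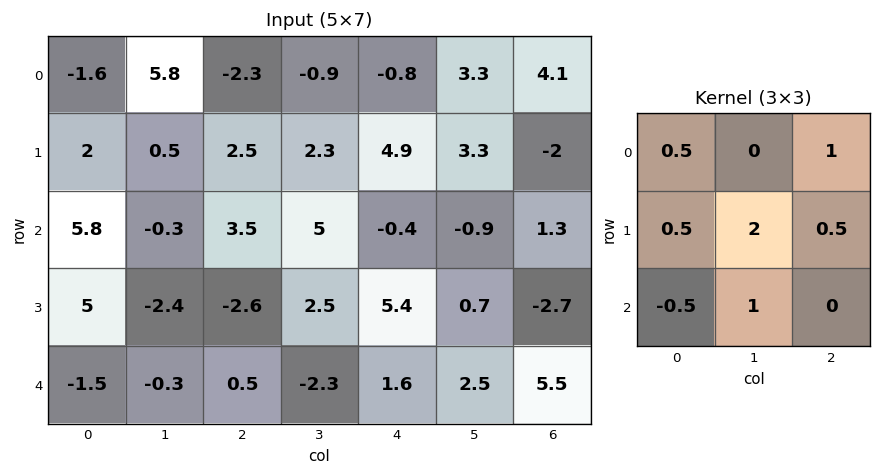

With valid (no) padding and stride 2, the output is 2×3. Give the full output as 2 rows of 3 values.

-3.05 9.6 11.05
3.25 5.2 5.55

Output[0,0]: The receptive field on the input at this output position is [-1.6 5.8 -2.3 / 2 0.5 2.5 / 5.8 -0.3 3.5]. Elementwise product with the kernel and sum: -1.6·0.5 + -2.3·1 + 2·0.5 + 0.5·2 + 2.5·0.5 + 5.8·-0.5 + -0.3·1.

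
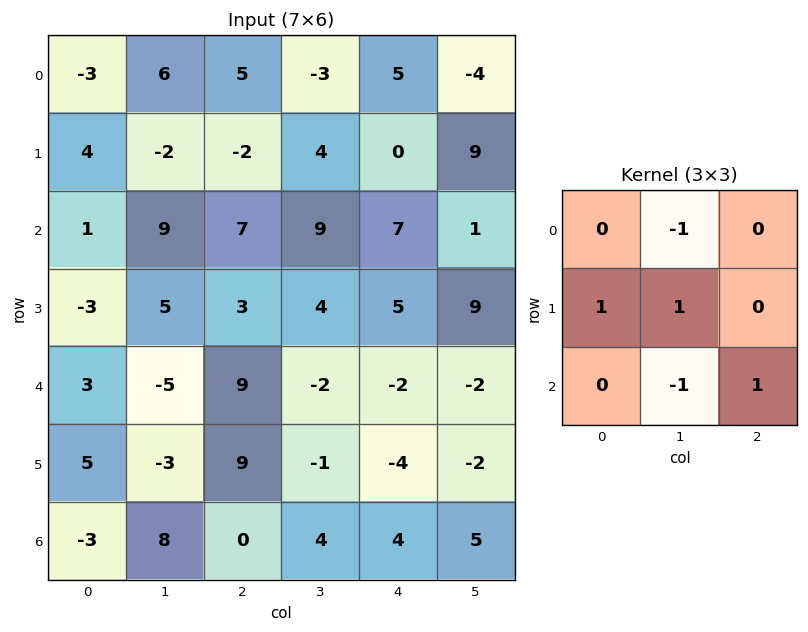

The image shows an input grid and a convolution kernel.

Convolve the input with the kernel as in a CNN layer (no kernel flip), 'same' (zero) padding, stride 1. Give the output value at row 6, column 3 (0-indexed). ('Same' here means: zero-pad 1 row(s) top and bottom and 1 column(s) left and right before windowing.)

5

The receptive field on the zero-padded input at this output position is [9 -1 -4 / 0 4 4 / 0 0 0]. Elementwise product with the kernel and sum: -1·-1 + 0·1 + 4·1 + 0·-1 + 0·1.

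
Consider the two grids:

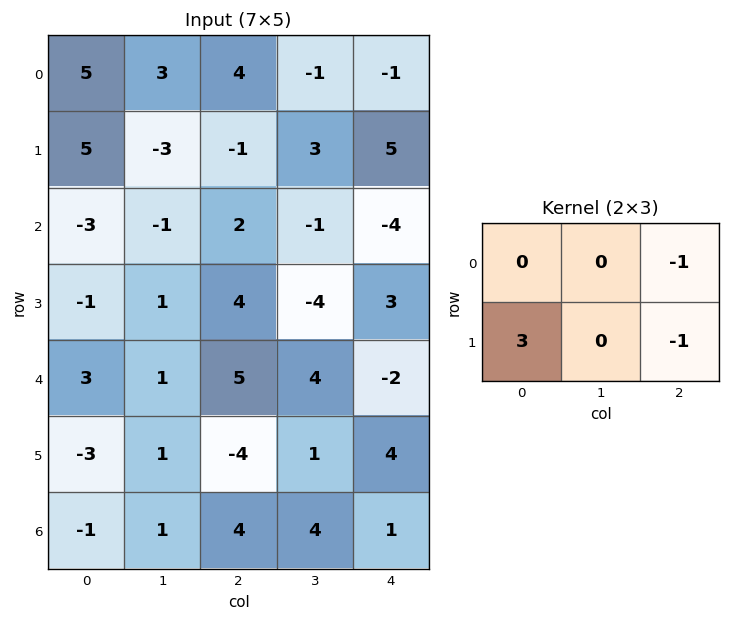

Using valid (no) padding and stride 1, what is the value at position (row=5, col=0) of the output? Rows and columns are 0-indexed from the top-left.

The receptive field on the input at this output position is [-3 1 -4 / -1 1 4]. Elementwise product with the kernel and sum: -4·-1 + -1·3 + 4·-1.

-3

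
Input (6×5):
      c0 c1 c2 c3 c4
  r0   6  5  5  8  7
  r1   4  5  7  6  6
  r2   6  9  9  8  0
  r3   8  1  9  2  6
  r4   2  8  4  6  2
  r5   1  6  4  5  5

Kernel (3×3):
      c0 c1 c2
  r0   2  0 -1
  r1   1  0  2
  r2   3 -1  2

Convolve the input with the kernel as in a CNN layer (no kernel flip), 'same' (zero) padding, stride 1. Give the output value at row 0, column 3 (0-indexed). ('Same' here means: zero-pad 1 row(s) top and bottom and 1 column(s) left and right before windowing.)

The receptive field on the zero-padded input at this output position is [0 0 0 / 5 8 7 / 7 6 6]. Elementwise product with the kernel and sum: 0·2 + 0·-1 + 5·1 + 7·2 + 7·3 + 6·-1 + 6·2.

46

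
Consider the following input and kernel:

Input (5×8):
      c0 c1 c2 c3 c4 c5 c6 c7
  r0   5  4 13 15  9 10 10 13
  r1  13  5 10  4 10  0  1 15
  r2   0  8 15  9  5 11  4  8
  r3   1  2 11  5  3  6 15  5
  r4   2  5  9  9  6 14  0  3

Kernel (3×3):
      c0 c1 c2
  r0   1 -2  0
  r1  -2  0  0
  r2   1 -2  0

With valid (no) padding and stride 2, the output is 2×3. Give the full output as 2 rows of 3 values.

-45 -40 -48
-26 -34 -45

Output[0,0]: The receptive field on the input at this output position is [5 4 13 / 13 5 10 / 0 8 15]. Elementwise product with the kernel and sum: 5·1 + 4·-2 + 13·-2 + 0·1 + 8·-2.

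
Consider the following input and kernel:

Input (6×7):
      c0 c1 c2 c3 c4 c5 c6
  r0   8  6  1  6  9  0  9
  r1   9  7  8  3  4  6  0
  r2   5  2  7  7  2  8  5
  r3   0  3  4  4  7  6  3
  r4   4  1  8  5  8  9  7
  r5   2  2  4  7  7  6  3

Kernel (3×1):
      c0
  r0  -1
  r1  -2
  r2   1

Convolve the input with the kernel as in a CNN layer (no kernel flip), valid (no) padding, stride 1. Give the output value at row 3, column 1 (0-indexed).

-3

The receptive field on the input at this output position is [3 / 1 / 2]. Elementwise product with the kernel and sum: 3·-1 + 1·-2 + 2·1.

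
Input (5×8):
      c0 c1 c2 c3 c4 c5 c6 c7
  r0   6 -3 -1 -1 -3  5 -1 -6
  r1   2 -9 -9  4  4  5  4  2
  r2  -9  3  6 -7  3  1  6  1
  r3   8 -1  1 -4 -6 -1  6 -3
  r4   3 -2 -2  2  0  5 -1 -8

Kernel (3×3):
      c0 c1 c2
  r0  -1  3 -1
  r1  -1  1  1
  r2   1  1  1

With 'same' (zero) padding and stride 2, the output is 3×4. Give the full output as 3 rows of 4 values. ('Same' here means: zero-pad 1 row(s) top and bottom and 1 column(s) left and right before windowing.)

Output[0,0]: The receptive field on the zero-padded input at this output position is [0 0 0 / 0 6 -3 / 0 2 -9]. Elementwise product with the kernel and sum: 0·-1 + 0·3 + 0·-1 + 0·-1 + 6·1 + -3·1 + 0·1 + 2·1 + -9·1.
Output[0,1]: The receptive field on the zero-padded input at this output position is [0 0 0 / -3 -1 -1 / -9 -9 4]. Elementwise product with the kernel and sum: 0·-1 + 0·3 + 0·-1 + -3·-1 + -1·1 + -1·1 + -9·1 + -9·1 + 4·1.

-4 -13 16 -1
16 -30 3 13
26 10 -10 8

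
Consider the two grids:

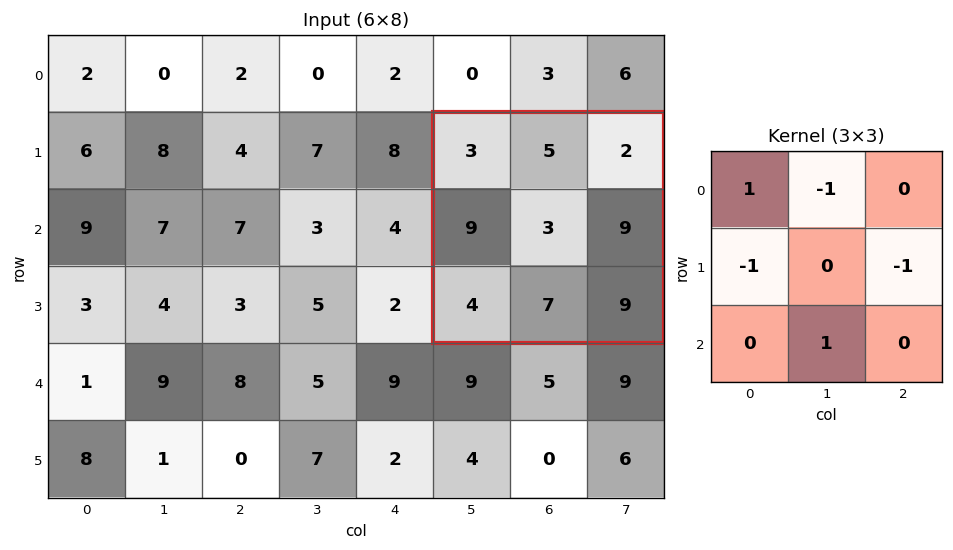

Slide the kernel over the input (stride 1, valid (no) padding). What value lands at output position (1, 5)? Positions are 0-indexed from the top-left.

-13

The receptive field on the input at this output position is [3 5 2 / 9 3 9 / 4 7 9]. Elementwise product with the kernel and sum: 3·1 + 5·-1 + 9·-1 + 9·-1 + 7·1.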